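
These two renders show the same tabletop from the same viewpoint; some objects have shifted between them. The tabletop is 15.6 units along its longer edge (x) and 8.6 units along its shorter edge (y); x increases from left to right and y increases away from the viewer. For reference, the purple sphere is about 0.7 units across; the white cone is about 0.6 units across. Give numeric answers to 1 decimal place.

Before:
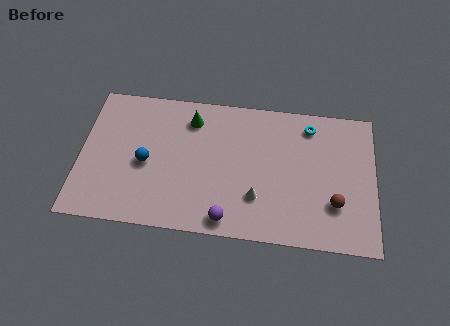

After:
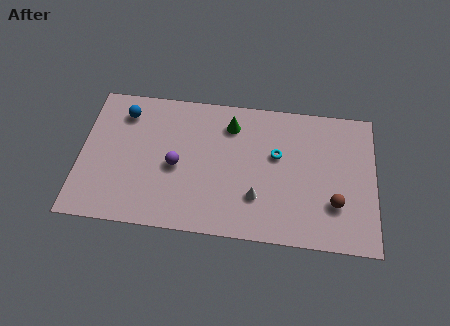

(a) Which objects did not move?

the brown sphere and the white cone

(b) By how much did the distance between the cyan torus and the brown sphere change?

-0.8

They were about 4.8 units apart before and 4.0 after — 0.8 units closer together.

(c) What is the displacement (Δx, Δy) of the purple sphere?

(-2.8, 2.9)

From the two frames, the purple sphere sits at roughly (7.9, 1.0) before and (5.1, 3.9) after.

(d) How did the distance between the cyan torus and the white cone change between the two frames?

-2.5

The distance was about 5.4 in the first image and 2.9 in the second, so they moved 2.5 units closer together.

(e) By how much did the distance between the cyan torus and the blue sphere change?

-0.8

Before: roughly 9.2 units apart; after: 8.4. That's 0.8 units closer together.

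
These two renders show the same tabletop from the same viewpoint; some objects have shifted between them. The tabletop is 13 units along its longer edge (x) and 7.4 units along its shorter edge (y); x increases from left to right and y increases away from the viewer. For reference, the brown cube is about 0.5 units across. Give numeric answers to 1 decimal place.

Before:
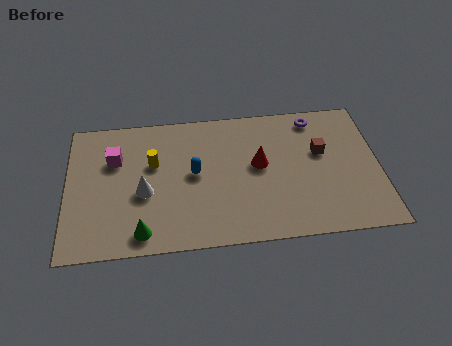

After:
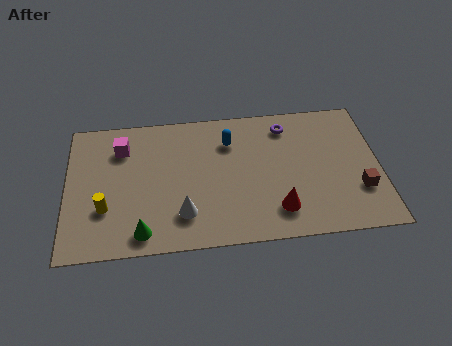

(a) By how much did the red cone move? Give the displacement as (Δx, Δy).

(0.7, -2.5)

The red cone started near (8.0, 4.1) and ended near (8.7, 1.6).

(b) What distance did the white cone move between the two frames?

2.1

From (3.2, 3.1) to (4.8, 1.8), the white cone covered √(1.6² + 1.3²) ≈ 2.1 units.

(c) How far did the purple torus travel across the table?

1.2

From (10.4, 6.4) to (9.2, 6.1), the purple torus covered √(1.2² + 0.3²) ≈ 1.2 units.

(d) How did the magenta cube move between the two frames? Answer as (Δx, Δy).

(0.3, 0.6)

The magenta cube was at about (2.0, 5.0) and moved to about (2.3, 5.6).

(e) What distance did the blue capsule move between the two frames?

2.2

The blue capsule was near (5.3, 3.9) before and (6.8, 5.5) after, so it travelled √(1.5² + 1.6²) ≈ 2.2 units.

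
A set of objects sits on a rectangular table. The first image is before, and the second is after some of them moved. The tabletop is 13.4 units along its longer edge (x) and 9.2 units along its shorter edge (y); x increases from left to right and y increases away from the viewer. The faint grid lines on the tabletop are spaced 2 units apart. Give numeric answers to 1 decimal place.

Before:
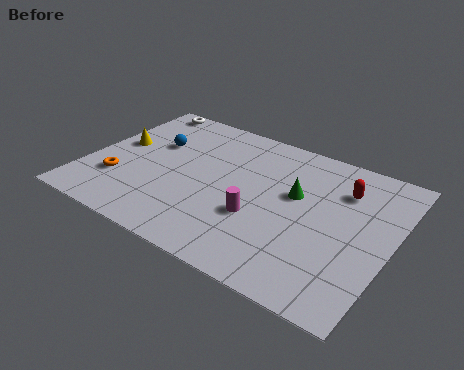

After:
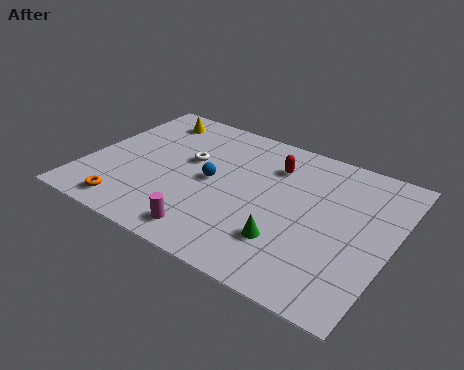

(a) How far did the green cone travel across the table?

3.0

From (9.1, 5.5) to (9.2, 2.5), the green cone covered √(0.1² + 3.0²) ≈ 3.0 units.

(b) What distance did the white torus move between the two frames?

4.1

The white torus was near (1.4, 8.4) before and (4.3, 5.5) after, so it travelled √(2.9² + 2.9²) ≈ 4.1 units.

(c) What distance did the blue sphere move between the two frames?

3.2

The blue sphere was near (2.6, 5.9) before and (5.5, 4.6) after, so it travelled √(2.9² + 1.3²) ≈ 3.2 units.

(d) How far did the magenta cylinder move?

2.7

The magenta cylinder was near (7.8, 3.3) before and (6.0, 1.3) after, so it travelled √(1.8² + 2.0²) ≈ 2.7 units.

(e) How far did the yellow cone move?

2.8

The yellow cone was near (1.1, 5.1) before and (2.1, 7.7) after, so it travelled √(1.0² + 2.6²) ≈ 2.8 units.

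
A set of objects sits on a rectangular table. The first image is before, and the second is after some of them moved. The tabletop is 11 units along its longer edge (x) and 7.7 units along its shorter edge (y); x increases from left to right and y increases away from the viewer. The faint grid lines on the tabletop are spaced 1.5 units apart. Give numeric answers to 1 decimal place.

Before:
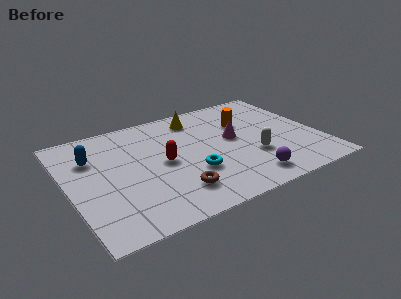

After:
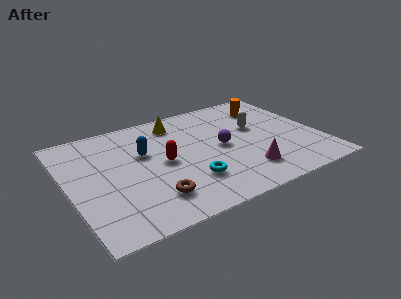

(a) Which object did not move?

the red capsule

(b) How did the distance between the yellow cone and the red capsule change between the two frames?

-0.4

The distance was about 3.2 in the first image and 2.8 in the second, so they moved 0.4 units closer together.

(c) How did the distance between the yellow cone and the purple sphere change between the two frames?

-2.3

Before: roughly 5.4 units apart; after: 3.1. That's 2.3 units closer together.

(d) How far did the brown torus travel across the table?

1.0

From (4.3, 1.7) to (3.3, 1.7), the brown torus covered √(1.0² + 0.0²) ≈ 1.0 units.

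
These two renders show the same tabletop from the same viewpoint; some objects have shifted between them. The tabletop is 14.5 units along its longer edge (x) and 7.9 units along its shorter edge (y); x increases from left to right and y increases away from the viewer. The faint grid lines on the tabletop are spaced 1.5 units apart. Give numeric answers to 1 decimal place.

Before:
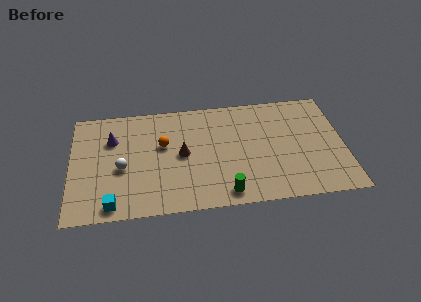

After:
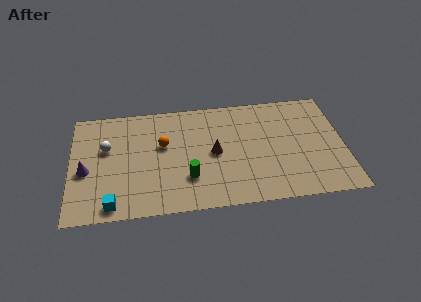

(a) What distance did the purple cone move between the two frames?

2.5

The purple cone moved from about (2.2, 5.5) to (0.8, 3.4), a distance of √(1.4² + 2.1²) ≈ 2.5.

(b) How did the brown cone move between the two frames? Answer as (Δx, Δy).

(1.7, -0.1)

From the two frames, the brown cone sits at roughly (5.9, 4.0) before and (7.6, 3.9) after.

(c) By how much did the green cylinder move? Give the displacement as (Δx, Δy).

(-1.9, 1.3)

From the two frames, the green cylinder sits at roughly (8.1, 1.0) before and (6.2, 2.3) after.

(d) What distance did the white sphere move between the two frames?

1.7

The white sphere was near (2.7, 3.4) before and (1.9, 4.9) after, so it travelled √(0.8² + 1.5²) ≈ 1.7 units.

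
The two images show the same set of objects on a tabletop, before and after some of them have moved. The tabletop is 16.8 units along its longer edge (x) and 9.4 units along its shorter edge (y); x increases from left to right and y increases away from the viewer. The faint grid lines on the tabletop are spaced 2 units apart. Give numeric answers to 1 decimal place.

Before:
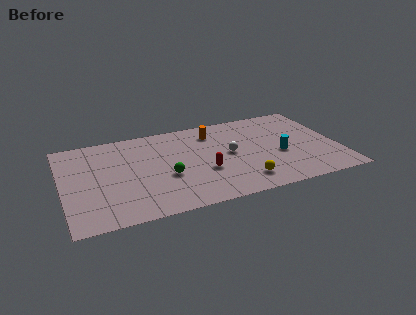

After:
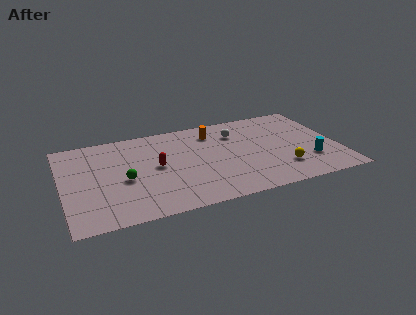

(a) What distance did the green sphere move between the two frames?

2.5

The green sphere moved from about (6.2, 3.7) to (3.7, 4.1), a distance of √(2.5² + 0.4²) ≈ 2.5.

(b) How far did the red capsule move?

3.1

The red capsule was near (8.5, 3.5) before and (5.7, 4.9) after, so it travelled √(2.8² + 1.4²) ≈ 3.1 units.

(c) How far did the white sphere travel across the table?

2.2

The white sphere moved from about (10.2, 4.9) to (10.8, 7.0), a distance of √(0.6² + 2.1²) ≈ 2.2.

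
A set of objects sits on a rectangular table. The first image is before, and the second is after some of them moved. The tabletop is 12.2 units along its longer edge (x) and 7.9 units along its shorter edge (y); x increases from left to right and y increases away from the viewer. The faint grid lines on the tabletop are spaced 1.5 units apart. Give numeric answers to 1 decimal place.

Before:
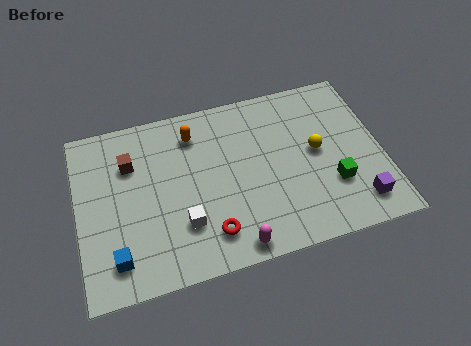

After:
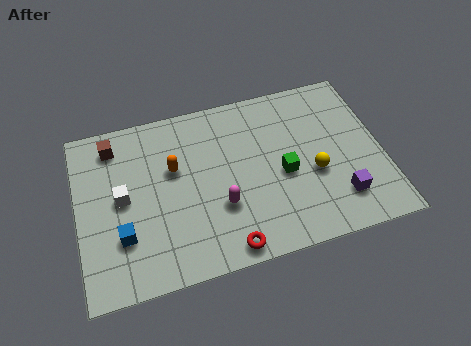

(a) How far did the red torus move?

1.0

The red torus was near (5.1, 1.6) before and (5.7, 0.8) after, so it travelled √(0.6² + 0.8²) ≈ 1.0 units.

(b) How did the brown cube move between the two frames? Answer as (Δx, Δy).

(-0.6, 1.0)

From the two frames, the brown cube sits at roughly (2.2, 5.6) before and (1.6, 6.6) after.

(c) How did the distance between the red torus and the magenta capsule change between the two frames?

+0.7

The distance was about 1.2 in the first image and 1.9 in the second, so they moved 0.7 units further apart.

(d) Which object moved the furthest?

the white cube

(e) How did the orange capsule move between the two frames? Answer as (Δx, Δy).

(-0.9, -1.4)

The orange capsule was at about (4.8, 6.3) and moved to about (3.9, 4.9).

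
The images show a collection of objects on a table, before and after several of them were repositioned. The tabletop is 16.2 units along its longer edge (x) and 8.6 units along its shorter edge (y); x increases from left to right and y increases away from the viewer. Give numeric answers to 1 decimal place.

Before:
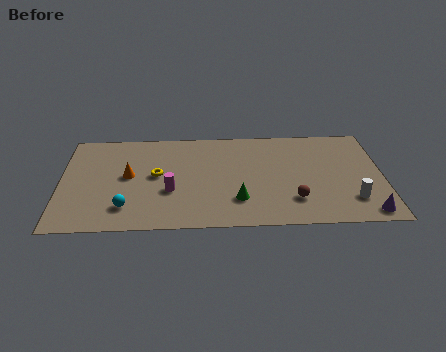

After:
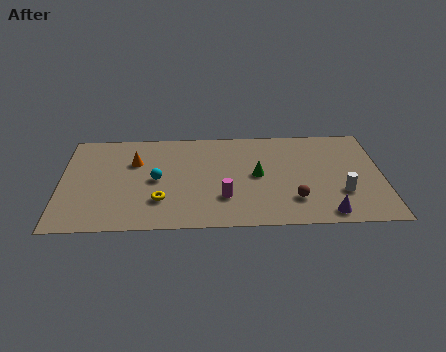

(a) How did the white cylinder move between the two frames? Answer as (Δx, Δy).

(-0.5, 0.6)

The white cylinder started near (14.6, 2.1) and ended near (14.1, 2.7).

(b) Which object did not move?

the brown sphere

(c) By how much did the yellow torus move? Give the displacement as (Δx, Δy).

(0.2, -2.2)

From the two frames, the yellow torus sits at roughly (4.8, 4.6) before and (5.0, 2.4) after.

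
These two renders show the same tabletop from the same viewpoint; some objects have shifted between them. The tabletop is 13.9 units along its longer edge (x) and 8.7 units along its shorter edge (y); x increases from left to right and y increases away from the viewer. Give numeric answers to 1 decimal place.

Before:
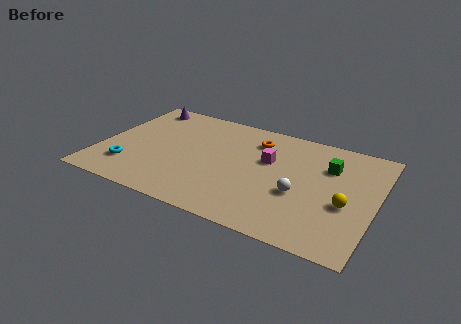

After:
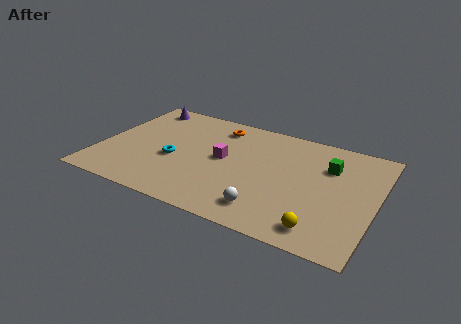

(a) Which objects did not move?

the green cube and the purple cone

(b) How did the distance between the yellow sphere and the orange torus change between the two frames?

+2.4

They were about 5.9 units apart before and 8.3 after — 2.4 units further apart.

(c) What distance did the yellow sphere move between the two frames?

2.4

The yellow sphere was near (12.5, 3.5) before and (11.5, 1.3) after, so it travelled √(1.0² + 2.2²) ≈ 2.4 units.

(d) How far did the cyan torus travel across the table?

2.6

From (1.7, 2.1) to (3.8, 3.6), the cyan torus covered √(2.1² + 1.5²) ≈ 2.6 units.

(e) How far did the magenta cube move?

2.3

From (8.4, 5.4) to (6.2, 4.6), the magenta cube covered √(2.2² + 0.8²) ≈ 2.3 units.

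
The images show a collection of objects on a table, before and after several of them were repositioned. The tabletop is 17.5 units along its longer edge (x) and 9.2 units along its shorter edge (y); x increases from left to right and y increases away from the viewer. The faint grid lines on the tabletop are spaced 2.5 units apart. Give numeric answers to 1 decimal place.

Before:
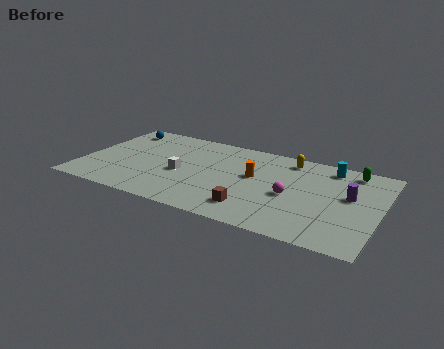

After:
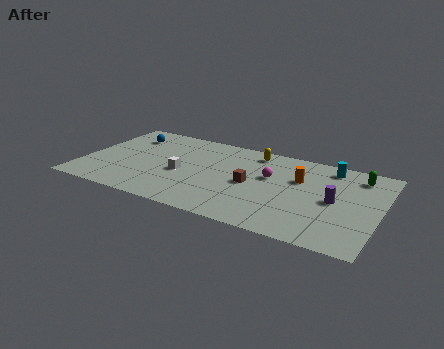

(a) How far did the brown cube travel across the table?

2.5

The brown cube was near (10.4, 1.9) before and (10.0, 4.4) after, so it travelled √(0.4² + 2.5²) ≈ 2.5 units.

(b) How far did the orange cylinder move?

2.7

The orange cylinder was near (10.1, 5.3) before and (12.7, 6.0) after, so it travelled √(2.6² + 0.7²) ≈ 2.7 units.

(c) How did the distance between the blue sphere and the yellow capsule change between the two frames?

-2.7

Before: roughly 10.3 units apart; after: 7.6. That's 2.7 units closer together.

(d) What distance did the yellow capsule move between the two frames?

2.1

The yellow capsule was near (11.9, 7.9) before and (9.8, 7.9) after, so it travelled √(2.1² + 0.0²) ≈ 2.1 units.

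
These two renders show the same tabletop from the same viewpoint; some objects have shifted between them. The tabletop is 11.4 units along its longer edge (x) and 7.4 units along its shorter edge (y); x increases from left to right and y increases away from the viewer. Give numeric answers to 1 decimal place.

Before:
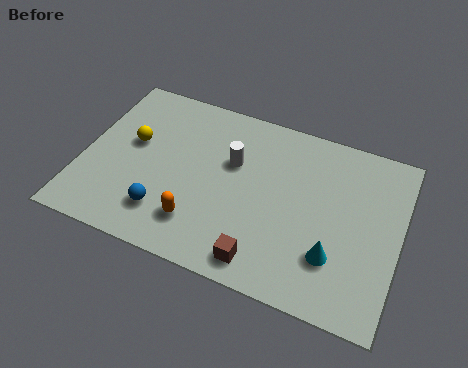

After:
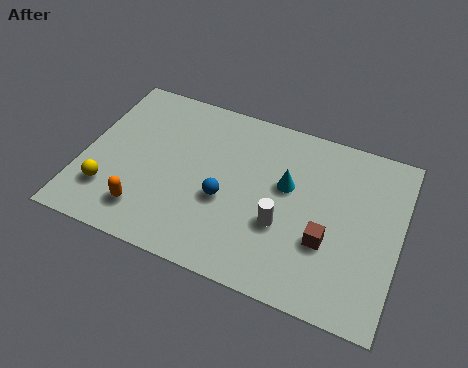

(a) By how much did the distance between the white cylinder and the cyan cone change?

-3.0

Before: roughly 4.7 units apart; after: 1.7. That's 3.0 units closer together.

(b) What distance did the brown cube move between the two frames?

2.6

The brown cube was near (6.8, 1.0) before and (8.9, 2.6) after, so it travelled √(2.1² + 1.6²) ≈ 2.6 units.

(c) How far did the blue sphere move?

2.4

The blue sphere moved from about (3.2, 1.7) to (5.2, 3.0), a distance of √(2.0² + 1.3²) ≈ 2.4.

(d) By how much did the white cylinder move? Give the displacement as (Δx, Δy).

(2.0, -2.0)

The white cylinder was at about (5.3, 4.7) and moved to about (7.3, 2.7).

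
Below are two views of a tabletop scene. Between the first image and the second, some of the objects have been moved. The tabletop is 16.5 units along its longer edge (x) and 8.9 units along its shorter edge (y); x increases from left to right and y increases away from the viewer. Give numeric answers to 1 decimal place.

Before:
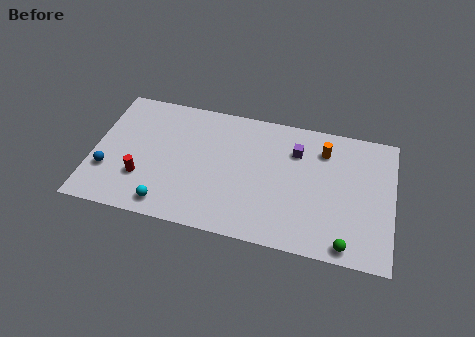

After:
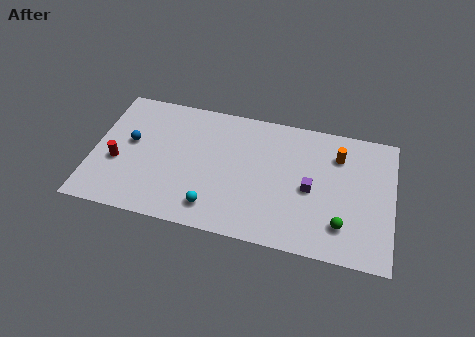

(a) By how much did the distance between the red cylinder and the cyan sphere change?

+3.6

The distance was about 2.1 in the first image and 5.7 in the second, so they moved 3.6 units further apart.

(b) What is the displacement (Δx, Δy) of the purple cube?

(0.9, -2.4)

The purple cube was at about (11.1, 6.5) and moved to about (12.0, 4.1).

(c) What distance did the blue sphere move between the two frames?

2.5

The blue sphere was near (0.9, 2.8) before and (2.0, 5.0) after, so it travelled √(1.1² + 2.2²) ≈ 2.5 units.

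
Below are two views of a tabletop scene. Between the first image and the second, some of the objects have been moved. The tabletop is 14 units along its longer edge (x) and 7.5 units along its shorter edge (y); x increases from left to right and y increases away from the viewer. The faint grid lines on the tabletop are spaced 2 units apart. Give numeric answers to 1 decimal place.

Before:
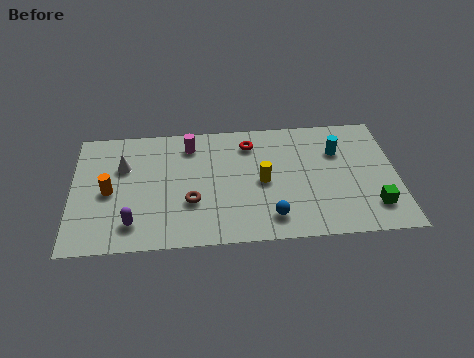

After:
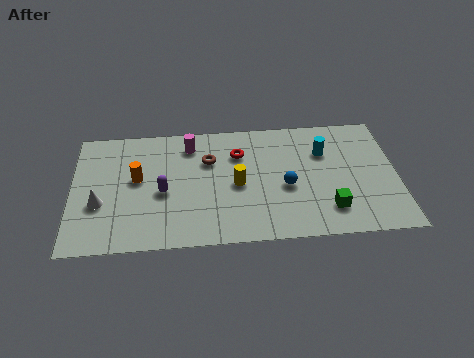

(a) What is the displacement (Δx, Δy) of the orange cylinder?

(1.2, 0.7)

The orange cylinder was at about (1.6, 3.5) and moved to about (2.8, 4.2).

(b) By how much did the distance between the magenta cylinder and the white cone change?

+2.0

Before: roughly 3.1 units apart; after: 5.1. That's 2.0 units further apart.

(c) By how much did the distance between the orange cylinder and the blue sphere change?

-0.7

They were about 7.2 units apart before and 6.5 after — 0.7 units closer together.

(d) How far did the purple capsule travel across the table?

2.2

From (2.6, 1.5) to (3.9, 3.3), the purple capsule covered √(1.3² + 1.8²) ≈ 2.2 units.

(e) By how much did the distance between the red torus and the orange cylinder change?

-2.0

They were about 6.6 units apart before and 4.6 after — 2.0 units closer together.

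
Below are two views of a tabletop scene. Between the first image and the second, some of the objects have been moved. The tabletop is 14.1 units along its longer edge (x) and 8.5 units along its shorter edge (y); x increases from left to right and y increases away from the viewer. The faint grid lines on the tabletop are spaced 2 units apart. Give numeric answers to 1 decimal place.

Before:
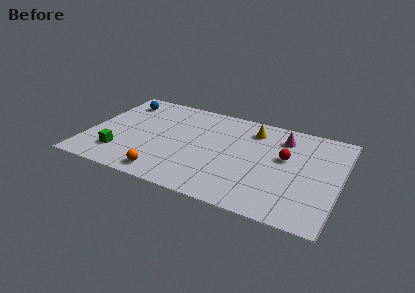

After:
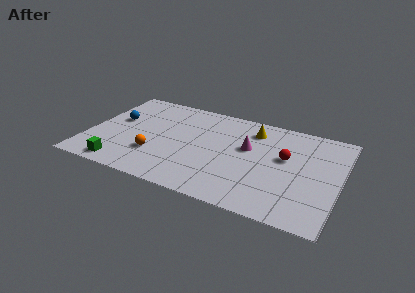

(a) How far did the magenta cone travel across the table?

2.4

The magenta cone was near (10.7, 6.7) before and (8.9, 5.1) after, so it travelled √(1.8² + 1.6²) ≈ 2.4 units.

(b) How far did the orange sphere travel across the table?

1.7

From (4.7, 1.1) to (3.9, 2.6), the orange sphere covered √(0.8² + 1.5²) ≈ 1.7 units.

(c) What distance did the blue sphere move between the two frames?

1.9

The blue sphere moved from about (1.4, 6.9) to (1.4, 5.0), a distance of √(0.0² + 1.9²) ≈ 1.9.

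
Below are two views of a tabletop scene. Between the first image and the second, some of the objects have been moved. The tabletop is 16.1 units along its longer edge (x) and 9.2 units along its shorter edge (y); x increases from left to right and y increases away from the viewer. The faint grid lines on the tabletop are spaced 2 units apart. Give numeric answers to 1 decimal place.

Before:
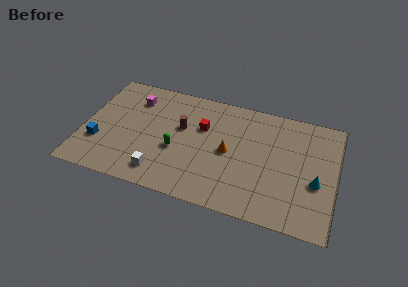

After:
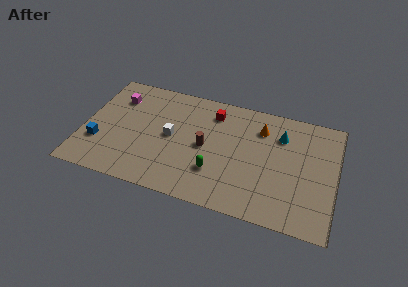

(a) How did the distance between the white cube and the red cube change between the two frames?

-1.3

Before: roughly 5.0 units apart; after: 3.7. That's 1.3 units closer together.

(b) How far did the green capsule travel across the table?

2.8

The green capsule was near (6.0, 3.7) before and (8.6, 2.7) after, so it travelled √(2.6² + 1.0²) ≈ 2.8 units.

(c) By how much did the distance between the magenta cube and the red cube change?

+1.6

The distance was about 4.6 in the first image and 6.2 in the second, so they moved 1.6 units further apart.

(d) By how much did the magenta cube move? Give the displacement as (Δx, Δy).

(-1.1, -0.2)

The magenta cube was at about (3.0, 7.1) and moved to about (1.9, 6.9).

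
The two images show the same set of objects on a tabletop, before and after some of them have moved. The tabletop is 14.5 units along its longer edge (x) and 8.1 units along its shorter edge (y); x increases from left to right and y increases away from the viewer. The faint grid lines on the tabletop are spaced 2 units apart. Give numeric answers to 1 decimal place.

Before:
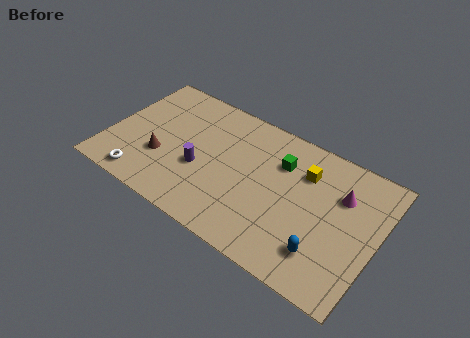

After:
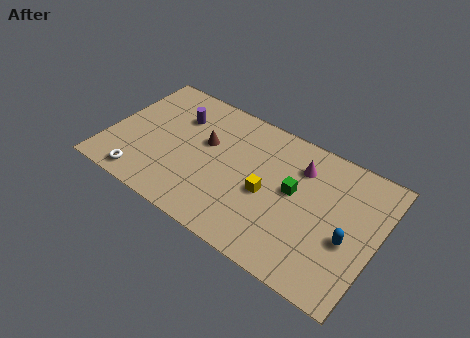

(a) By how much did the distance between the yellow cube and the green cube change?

+0.3

They were about 1.3 units apart before and 1.6 after — 0.3 units further apart.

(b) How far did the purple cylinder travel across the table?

3.1

The purple cylinder was near (5.1, 3.2) before and (3.4, 5.8) after, so it travelled √(1.7² + 2.6²) ≈ 3.1 units.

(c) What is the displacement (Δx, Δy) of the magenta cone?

(-2.3, 0.5)

The magenta cone was at about (12.4, 5.6) and moved to about (10.1, 6.1).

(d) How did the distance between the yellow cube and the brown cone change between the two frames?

-4.2

They were about 8.0 units apart before and 3.8 after — 4.2 units closer together.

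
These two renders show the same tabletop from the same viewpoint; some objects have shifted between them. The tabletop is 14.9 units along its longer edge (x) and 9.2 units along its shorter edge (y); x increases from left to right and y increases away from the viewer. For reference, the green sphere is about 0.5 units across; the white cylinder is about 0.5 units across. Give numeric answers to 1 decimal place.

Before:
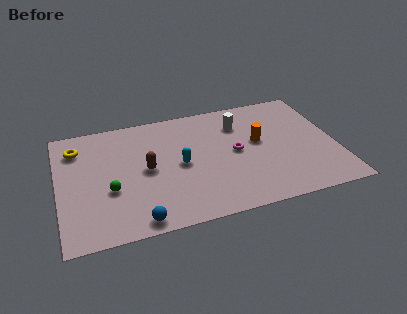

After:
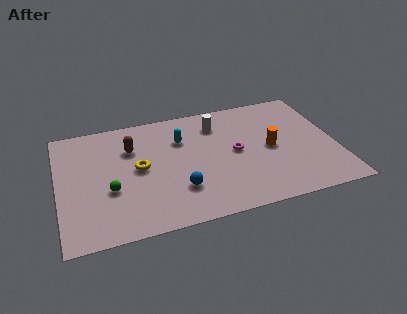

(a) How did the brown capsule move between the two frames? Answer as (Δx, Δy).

(-0.7, 1.9)

The brown capsule started near (4.7, 4.6) and ended near (4.0, 6.5).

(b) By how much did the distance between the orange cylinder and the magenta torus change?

+0.5

Before: roughly 1.4 units apart; after: 1.9. That's 0.5 units further apart.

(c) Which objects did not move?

the magenta torus and the green sphere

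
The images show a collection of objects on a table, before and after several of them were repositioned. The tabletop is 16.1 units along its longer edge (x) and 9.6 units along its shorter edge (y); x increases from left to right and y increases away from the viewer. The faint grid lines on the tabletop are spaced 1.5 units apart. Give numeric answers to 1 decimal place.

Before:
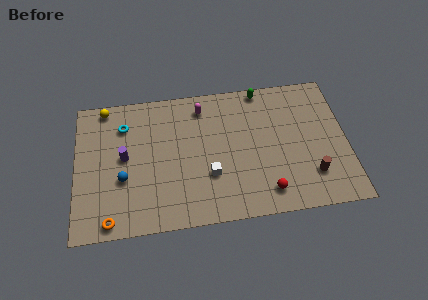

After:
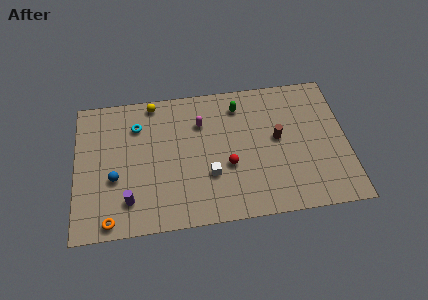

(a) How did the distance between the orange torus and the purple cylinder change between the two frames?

-2.7

They were about 4.3 units apart before and 1.6 after — 2.7 units closer together.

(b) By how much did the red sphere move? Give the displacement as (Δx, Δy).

(-2.2, 2.1)

From the two frames, the red sphere sits at roughly (11.2, 1.6) before and (9.0, 3.7) after.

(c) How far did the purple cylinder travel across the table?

3.0

The purple cylinder moved from about (2.9, 5.1) to (3.1, 2.1), a distance of √(0.2² + 3.0²) ≈ 3.0.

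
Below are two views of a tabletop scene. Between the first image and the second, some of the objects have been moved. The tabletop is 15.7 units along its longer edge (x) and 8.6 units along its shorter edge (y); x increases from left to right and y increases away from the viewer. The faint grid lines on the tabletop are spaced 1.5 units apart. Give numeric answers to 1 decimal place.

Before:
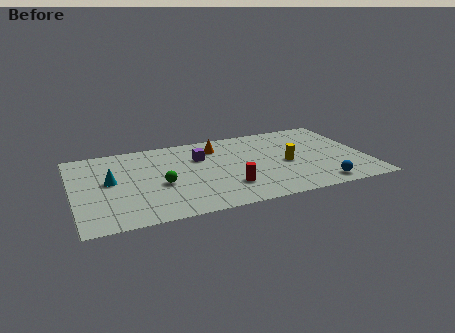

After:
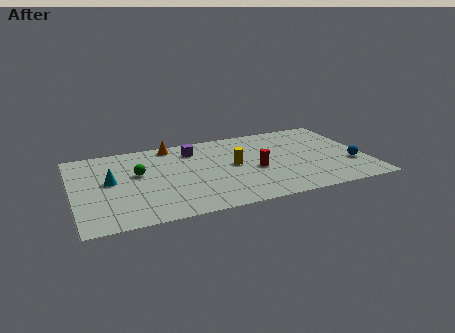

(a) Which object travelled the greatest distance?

the yellow cylinder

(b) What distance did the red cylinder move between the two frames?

2.1

The red cylinder moved from about (8.1, 2.3) to (9.7, 3.7), a distance of √(1.6² + 1.4²) ≈ 2.1.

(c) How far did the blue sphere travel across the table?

2.5

The blue sphere moved from about (12.9, 1.1) to (14.8, 2.8), a distance of √(1.9² + 1.7²) ≈ 2.5.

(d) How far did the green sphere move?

1.9

From (4.6, 3.6) to (3.5, 5.1), the green sphere covered √(1.1² + 1.5²) ≈ 1.9 units.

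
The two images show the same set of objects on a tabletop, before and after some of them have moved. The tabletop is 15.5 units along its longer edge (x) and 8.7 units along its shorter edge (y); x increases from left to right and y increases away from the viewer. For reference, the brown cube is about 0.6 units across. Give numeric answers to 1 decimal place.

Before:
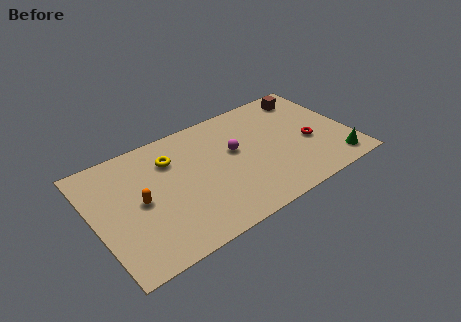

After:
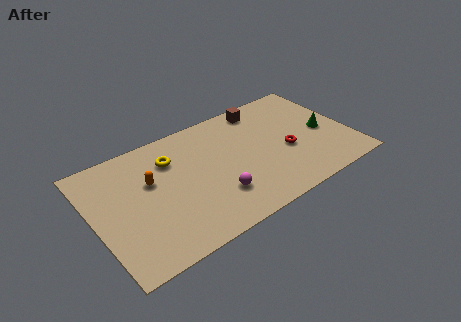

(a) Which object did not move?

the yellow torus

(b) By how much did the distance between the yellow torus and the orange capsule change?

-1.3

The distance was about 3.0 in the first image and 1.7 in the second, so they moved 1.3 units closer together.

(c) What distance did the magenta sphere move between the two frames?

3.1

The magenta sphere moved from about (8.6, 5.1) to (7.0, 2.4), a distance of √(1.6² + 2.7²) ≈ 3.1.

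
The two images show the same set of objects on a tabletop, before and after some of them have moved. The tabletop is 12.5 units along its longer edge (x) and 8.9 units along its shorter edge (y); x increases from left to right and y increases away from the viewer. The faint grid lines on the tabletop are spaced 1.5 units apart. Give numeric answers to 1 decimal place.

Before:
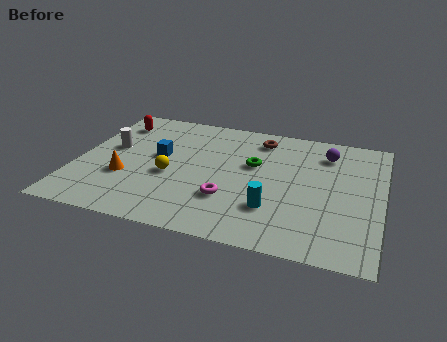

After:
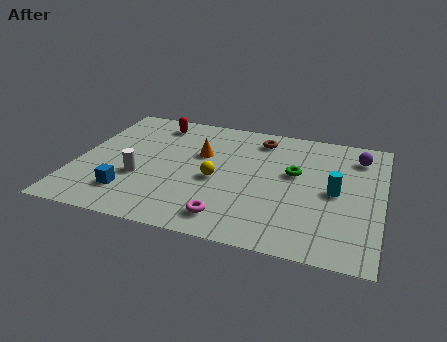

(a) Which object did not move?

the brown torus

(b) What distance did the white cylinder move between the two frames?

2.4

The white cylinder was near (1.3, 5.1) before and (2.7, 3.2) after, so it travelled √(1.4² + 1.9²) ≈ 2.4 units.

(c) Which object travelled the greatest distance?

the orange cone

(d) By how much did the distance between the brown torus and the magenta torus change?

+1.3

The distance was about 4.8 in the first image and 6.1 in the second, so they moved 1.3 units further apart.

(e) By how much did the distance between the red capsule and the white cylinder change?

+2.3

Before: roughly 2.0 units apart; after: 4.3. That's 2.3 units further apart.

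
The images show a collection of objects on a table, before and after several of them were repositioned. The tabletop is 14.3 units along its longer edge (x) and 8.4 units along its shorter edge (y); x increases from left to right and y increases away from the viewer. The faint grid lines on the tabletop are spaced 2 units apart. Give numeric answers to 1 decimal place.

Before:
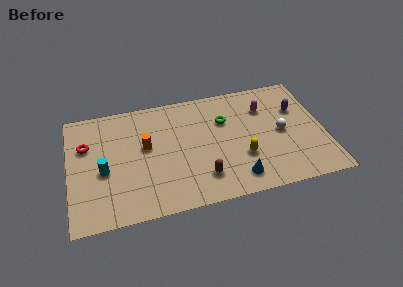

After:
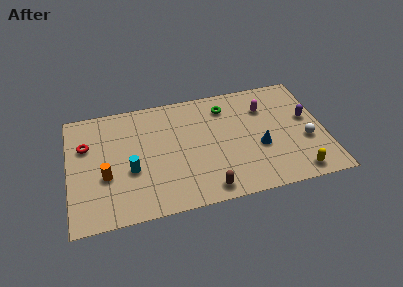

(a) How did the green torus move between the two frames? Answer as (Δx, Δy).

(0.1, 1.0)

The green torus was at about (8.8, 5.7) and moved to about (8.9, 6.7).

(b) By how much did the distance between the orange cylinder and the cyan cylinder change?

-1.3

The distance was about 2.7 in the first image and 1.4 in the second, so they moved 1.3 units closer together.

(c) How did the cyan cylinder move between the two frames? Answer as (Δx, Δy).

(1.5, -0.3)

From the two frames, the cyan cylinder sits at roughly (1.9, 3.6) before and (3.4, 3.3) after.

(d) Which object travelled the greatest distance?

the yellow capsule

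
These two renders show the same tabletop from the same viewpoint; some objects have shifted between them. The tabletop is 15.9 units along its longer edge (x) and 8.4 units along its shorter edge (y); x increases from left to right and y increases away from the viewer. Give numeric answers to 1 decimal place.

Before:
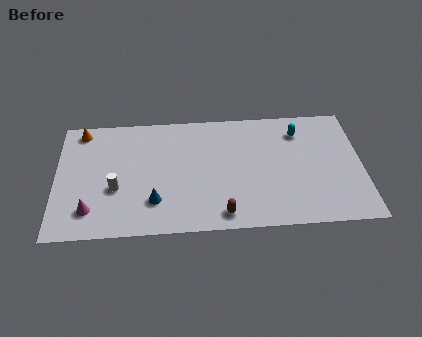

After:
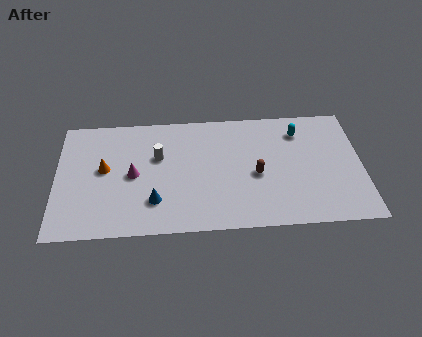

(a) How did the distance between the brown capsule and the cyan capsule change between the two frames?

-3.2

The distance was about 6.9 in the first image and 3.7 in the second, so they moved 3.2 units closer together.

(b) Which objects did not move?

the blue cone and the cyan capsule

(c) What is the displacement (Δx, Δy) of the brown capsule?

(1.8, 2.6)

The brown capsule was at about (8.6, 1.1) and moved to about (10.4, 3.7).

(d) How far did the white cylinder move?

3.0

The white cylinder moved from about (3.1, 3.2) to (5.3, 5.3), a distance of √(2.2² + 2.1²) ≈ 3.0.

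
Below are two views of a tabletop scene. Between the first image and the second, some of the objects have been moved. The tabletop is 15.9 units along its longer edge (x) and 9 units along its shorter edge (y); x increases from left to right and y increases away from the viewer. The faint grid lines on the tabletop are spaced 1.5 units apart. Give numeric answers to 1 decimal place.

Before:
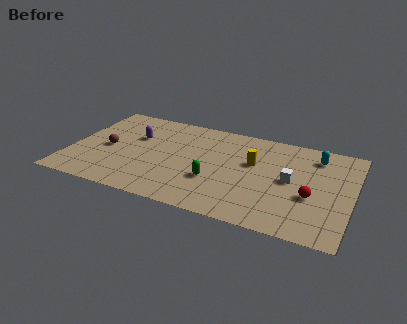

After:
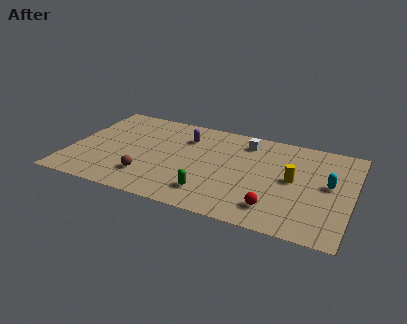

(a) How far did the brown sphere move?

3.2

The brown sphere was near (2.1, 4.2) before and (4.6, 2.2) after, so it travelled √(2.5² + 2.0²) ≈ 3.2 units.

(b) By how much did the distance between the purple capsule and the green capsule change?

-0.3

Before: roughly 5.5 units apart; after: 5.2. That's 0.3 units closer together.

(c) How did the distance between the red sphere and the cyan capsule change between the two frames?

+0.4

Before: roughly 3.8 units apart; after: 4.2. That's 0.4 units further apart.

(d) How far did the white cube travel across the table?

4.0

The white cube moved from about (12.5, 4.6) to (9.7, 7.4), a distance of √(2.8² + 2.8²) ≈ 4.0.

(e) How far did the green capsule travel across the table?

1.2

The green capsule moved from about (8.3, 3.1) to (8.2, 1.9), a distance of √(0.1² + 1.2²) ≈ 1.2.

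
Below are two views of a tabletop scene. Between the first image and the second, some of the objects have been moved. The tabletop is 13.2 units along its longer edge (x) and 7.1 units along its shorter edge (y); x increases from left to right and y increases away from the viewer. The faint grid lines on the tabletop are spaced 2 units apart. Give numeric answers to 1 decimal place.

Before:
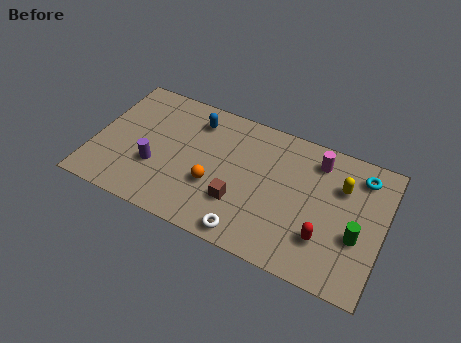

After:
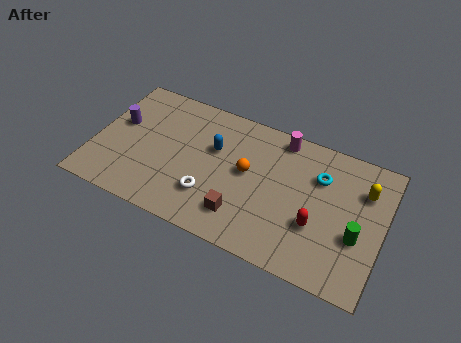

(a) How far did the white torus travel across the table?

2.2

From (7.4, 0.8) to (5.5, 2.0), the white torus covered √(1.9² + 1.2²) ≈ 2.2 units.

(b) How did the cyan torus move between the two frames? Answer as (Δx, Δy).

(-1.8, -0.8)

The cyan torus started near (12.0, 5.8) and ended near (10.2, 5.0).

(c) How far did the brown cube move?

0.6

The brown cube moved from about (6.8, 2.2) to (7.0, 1.6), a distance of √(0.2² + 0.6²) ≈ 0.6.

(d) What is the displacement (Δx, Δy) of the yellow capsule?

(1.0, 0.2)

The yellow capsule was at about (11.2, 4.9) and moved to about (12.2, 5.1).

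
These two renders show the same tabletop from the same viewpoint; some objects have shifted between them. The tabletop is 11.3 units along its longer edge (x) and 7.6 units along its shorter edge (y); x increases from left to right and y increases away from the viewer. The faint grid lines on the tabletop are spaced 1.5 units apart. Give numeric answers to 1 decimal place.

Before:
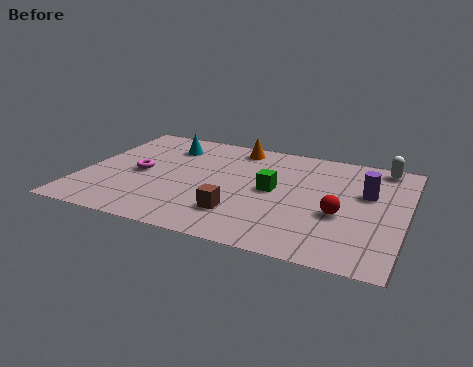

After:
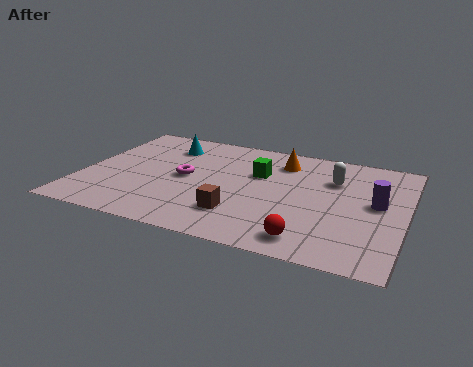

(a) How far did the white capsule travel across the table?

2.2

From (10.3, 6.8) to (8.7, 5.3), the white capsule covered √(1.6² + 1.5²) ≈ 2.2 units.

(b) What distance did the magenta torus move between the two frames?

1.6

The magenta torus was near (2.0, 3.6) before and (3.6, 3.8) after, so it travelled √(1.6² + 0.2²) ≈ 1.6 units.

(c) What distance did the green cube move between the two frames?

1.2

The green cube was near (6.7, 3.9) before and (6.1, 4.9) after, so it travelled √(0.6² + 1.0²) ≈ 1.2 units.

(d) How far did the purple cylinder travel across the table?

0.7

The purple cylinder moved from about (9.9, 4.7) to (10.3, 4.1), a distance of √(0.4² + 0.6²) ≈ 0.7.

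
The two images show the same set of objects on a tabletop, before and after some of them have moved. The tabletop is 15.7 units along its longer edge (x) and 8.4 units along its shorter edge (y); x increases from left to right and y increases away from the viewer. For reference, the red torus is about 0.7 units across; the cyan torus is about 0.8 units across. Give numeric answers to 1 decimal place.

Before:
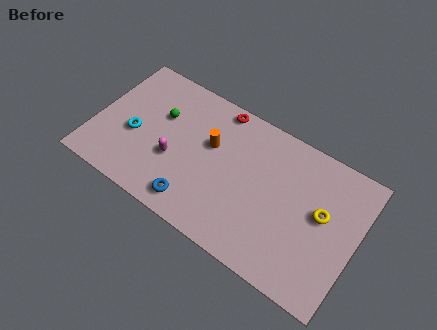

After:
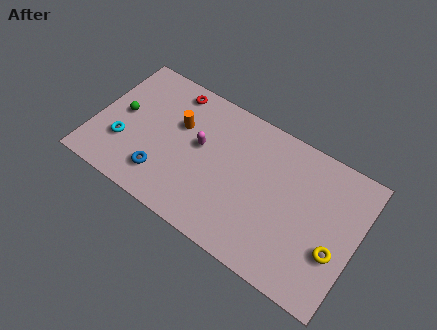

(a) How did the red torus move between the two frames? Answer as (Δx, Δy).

(-2.8, -0.3)

From the two frames, the red torus sits at roughly (6.9, 7.6) before and (4.1, 7.3) after.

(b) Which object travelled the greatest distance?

the red torus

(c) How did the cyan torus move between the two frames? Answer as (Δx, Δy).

(-0.5, -0.8)

The cyan torus started near (2.4, 3.5) and ended near (1.9, 2.7).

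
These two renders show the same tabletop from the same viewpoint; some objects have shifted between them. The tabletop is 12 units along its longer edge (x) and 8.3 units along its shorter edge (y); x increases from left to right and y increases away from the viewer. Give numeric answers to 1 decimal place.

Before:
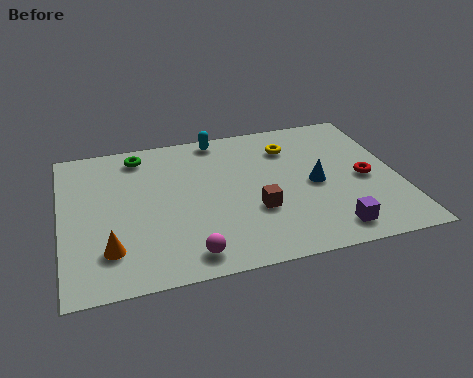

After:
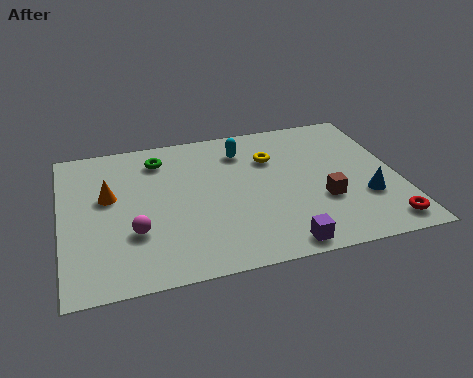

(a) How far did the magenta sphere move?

2.4

From (4.3, 1.1) to (2.5, 2.7), the magenta sphere covered √(1.8² + 1.6²) ≈ 2.4 units.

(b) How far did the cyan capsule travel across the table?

1.3

The cyan capsule moved from about (5.8, 7.5) to (6.6, 6.5), a distance of √(0.8² + 1.0²) ≈ 1.3.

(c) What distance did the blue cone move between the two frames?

2.1

The blue cone moved from about (9.0, 3.9) to (10.7, 2.7), a distance of √(1.7² + 1.2²) ≈ 2.1.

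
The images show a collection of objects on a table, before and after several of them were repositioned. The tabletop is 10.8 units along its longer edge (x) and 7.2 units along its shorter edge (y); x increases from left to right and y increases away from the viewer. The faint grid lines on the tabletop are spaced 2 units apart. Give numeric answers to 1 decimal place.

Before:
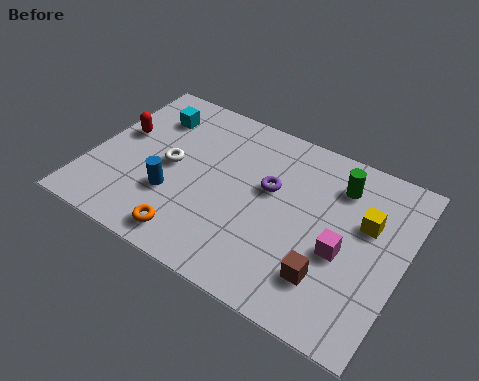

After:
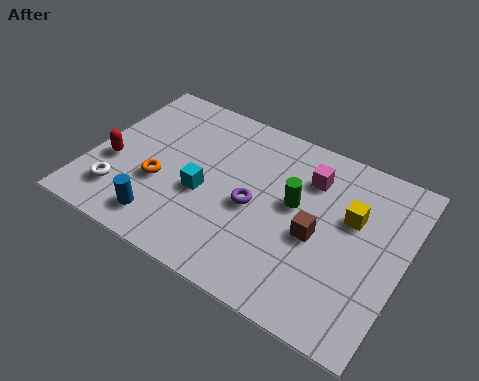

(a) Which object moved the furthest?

the cyan cube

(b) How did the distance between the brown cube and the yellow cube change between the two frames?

-1.2

They were about 2.8 units apart before and 1.6 after — 1.2 units closer together.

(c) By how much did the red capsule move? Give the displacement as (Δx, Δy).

(0.0, -1.4)

The red capsule was at about (0.8, 4.2) and moved to about (0.8, 2.8).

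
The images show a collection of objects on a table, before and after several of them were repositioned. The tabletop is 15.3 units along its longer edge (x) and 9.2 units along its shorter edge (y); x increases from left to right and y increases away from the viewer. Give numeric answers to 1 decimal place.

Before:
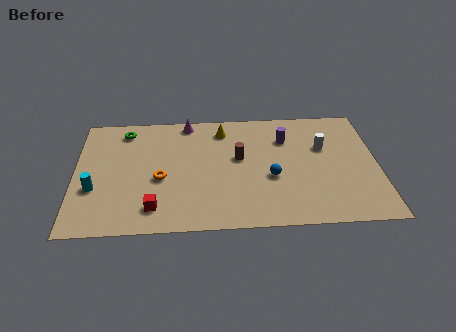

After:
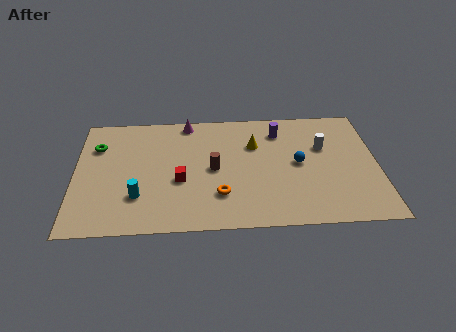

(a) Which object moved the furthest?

the orange torus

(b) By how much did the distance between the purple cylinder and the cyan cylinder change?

-1.7

They were about 10.3 units apart before and 8.6 after — 1.7 units closer together.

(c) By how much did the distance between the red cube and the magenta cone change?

-2.2

The distance was about 6.8 in the first image and 4.6 in the second, so they moved 2.2 units closer together.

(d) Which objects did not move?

the magenta cone and the white cylinder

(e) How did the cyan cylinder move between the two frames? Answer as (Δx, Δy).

(2.2, -0.7)

The cyan cylinder was at about (1.0, 3.3) and moved to about (3.2, 2.6).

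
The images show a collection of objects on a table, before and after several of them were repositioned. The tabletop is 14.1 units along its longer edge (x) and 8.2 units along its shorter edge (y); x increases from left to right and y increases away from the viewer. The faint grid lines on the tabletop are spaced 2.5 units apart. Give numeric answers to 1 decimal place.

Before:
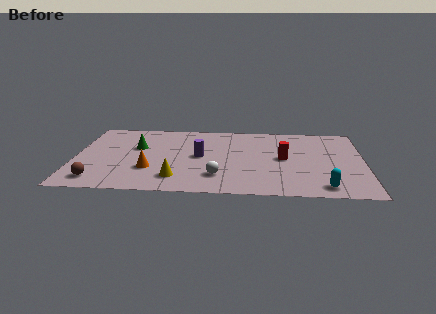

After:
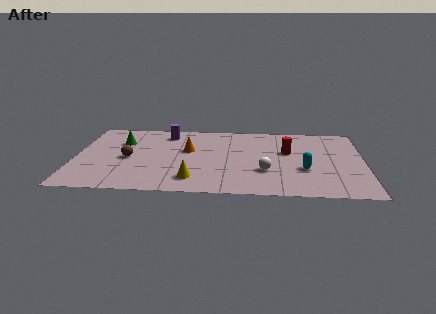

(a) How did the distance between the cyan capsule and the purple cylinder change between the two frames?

+1.0

The distance was about 6.8 in the first image and 7.8 in the second, so they moved 1.0 units further apart.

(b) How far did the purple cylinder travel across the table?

3.1

The purple cylinder moved from about (6.1, 4.2) to (4.4, 6.8), a distance of √(1.7² + 2.6²) ≈ 3.1.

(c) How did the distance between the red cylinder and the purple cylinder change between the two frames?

+2.2

The distance was about 4.1 in the first image and 6.3 in the second, so they moved 2.2 units further apart.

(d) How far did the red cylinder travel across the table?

0.8

From (10.2, 4.2) to (10.4, 5.0), the red cylinder covered √(0.2² + 0.8²) ≈ 0.8 units.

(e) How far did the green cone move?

1.0

From (3.0, 5.1) to (2.2, 5.7), the green cone covered √(0.8² + 0.6²) ≈ 1.0 units.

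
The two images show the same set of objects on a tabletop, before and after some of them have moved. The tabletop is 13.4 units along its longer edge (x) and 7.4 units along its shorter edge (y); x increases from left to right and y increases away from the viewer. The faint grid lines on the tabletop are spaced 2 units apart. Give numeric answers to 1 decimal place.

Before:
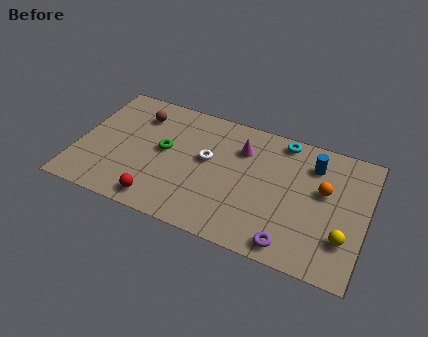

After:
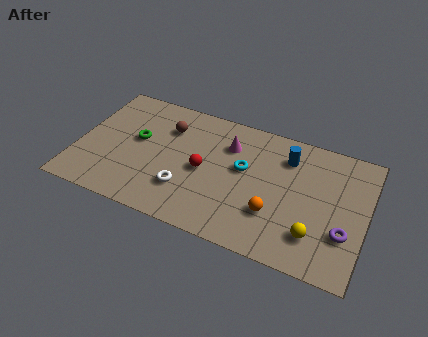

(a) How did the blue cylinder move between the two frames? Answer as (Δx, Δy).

(-1.2, 0.0)

From the two frames, the blue cylinder sits at roughly (10.8, 5.7) before and (9.6, 5.7) after.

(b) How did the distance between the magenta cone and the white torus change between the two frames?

+1.8

They were about 1.9 units apart before and 3.7 after — 1.8 units further apart.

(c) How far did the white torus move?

2.2

From (6.0, 4.2) to (5.2, 2.1), the white torus covered √(0.8² + 2.1²) ≈ 2.2 units.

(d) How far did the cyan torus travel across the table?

2.8

From (9.3, 6.6) to (7.7, 4.3), the cyan torus covered √(1.6² + 2.3²) ≈ 2.8 units.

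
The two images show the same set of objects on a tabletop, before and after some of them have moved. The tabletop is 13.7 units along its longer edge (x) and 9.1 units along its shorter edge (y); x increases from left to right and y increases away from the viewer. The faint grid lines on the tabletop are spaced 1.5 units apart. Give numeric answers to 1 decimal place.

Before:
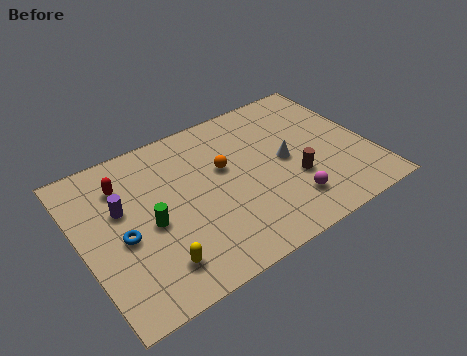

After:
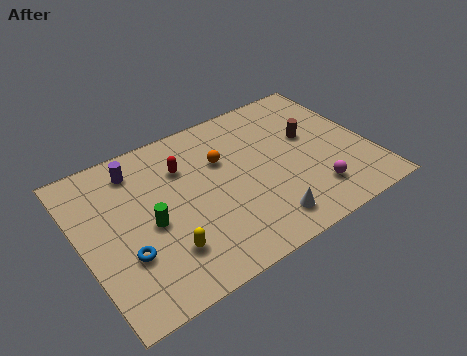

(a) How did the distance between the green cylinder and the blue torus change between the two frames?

+0.4

The distance was about 1.3 in the first image and 1.7 in the second, so they moved 0.4 units further apart.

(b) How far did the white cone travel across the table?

3.4

The white cone was near (9.7, 4.5) before and (8.1, 1.5) after, so it travelled √(1.6² + 3.0²) ≈ 3.4 units.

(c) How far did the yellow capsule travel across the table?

0.7

From (3.0, 1.8) to (3.5, 2.3), the yellow capsule covered √(0.5² + 0.5²) ≈ 0.7 units.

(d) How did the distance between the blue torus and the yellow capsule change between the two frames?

-0.7

The distance was about 2.5 in the first image and 1.8 in the second, so they moved 0.7 units closer together.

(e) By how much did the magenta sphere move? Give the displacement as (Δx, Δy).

(1.2, 0.0)

The magenta sphere started near (9.4, 2.0) and ended near (10.6, 2.0).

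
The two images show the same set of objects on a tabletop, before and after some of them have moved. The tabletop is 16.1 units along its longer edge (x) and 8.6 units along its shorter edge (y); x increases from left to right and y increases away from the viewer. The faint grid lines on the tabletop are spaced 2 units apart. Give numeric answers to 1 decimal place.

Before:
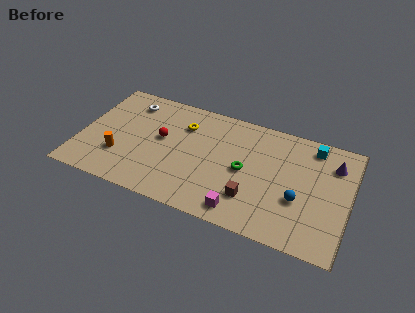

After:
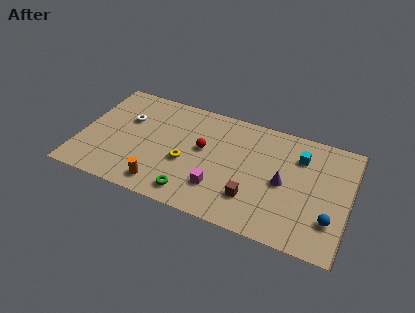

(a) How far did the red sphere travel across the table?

2.5

The red sphere was near (4.8, 4.8) before and (7.3, 4.9) after, so it travelled √(2.5² + 0.1²) ≈ 2.5 units.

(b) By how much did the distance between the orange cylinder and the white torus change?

+0.6

Before: roughly 4.4 units apart; after: 5.0. That's 0.6 units further apart.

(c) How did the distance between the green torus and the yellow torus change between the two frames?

-2.1

The distance was about 4.4 in the first image and 2.3 in the second, so they moved 2.1 units closer together.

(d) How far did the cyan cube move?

1.2

The cyan cube moved from about (13.7, 7.4) to (13.0, 6.4), a distance of √(0.7² + 1.0²) ≈ 1.2.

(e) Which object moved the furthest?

the green torus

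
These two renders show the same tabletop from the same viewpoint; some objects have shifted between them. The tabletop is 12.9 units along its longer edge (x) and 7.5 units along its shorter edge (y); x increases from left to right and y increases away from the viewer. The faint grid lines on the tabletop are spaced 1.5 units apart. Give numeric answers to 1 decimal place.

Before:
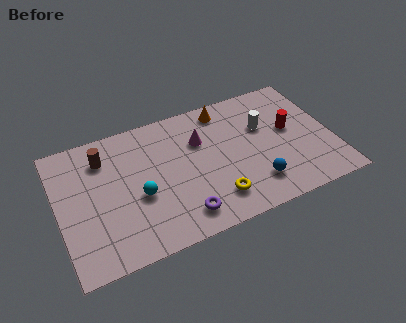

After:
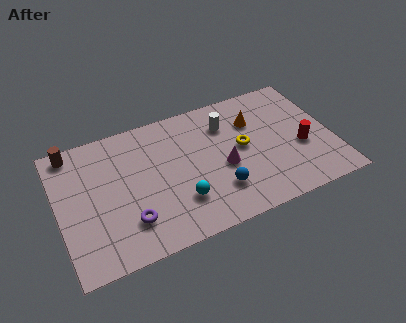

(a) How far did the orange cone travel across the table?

1.8

The orange cone moved from about (8.1, 6.5) to (9.4, 5.3), a distance of √(1.3² + 1.2²) ≈ 1.8.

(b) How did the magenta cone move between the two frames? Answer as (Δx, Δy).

(0.9, -1.9)

From the two frames, the magenta cone sits at roughly (6.8, 5.1) before and (7.7, 3.2) after.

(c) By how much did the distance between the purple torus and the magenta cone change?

+0.8

They were about 4.0 units apart before and 4.8 after — 0.8 units further apart.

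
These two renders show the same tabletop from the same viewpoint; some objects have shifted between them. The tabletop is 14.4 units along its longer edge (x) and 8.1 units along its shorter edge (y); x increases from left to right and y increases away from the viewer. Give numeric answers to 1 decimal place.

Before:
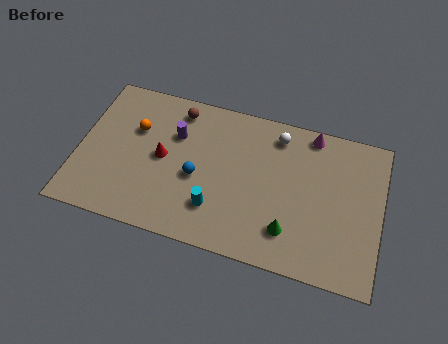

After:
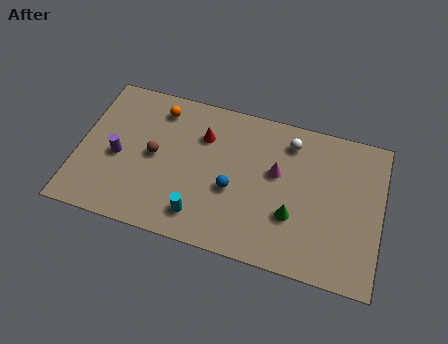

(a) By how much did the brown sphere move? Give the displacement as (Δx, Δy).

(-0.9, -2.8)

From the two frames, the brown sphere sits at roughly (4.5, 6.9) before and (3.6, 4.1) after.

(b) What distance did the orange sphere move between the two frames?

1.7

From (2.6, 5.3) to (3.6, 6.7), the orange sphere covered √(1.0² + 1.4²) ≈ 1.7 units.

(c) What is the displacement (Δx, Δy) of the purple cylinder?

(-2.6, -1.9)

From the two frames, the purple cylinder sits at roughly (4.5, 5.5) before and (1.9, 3.6) after.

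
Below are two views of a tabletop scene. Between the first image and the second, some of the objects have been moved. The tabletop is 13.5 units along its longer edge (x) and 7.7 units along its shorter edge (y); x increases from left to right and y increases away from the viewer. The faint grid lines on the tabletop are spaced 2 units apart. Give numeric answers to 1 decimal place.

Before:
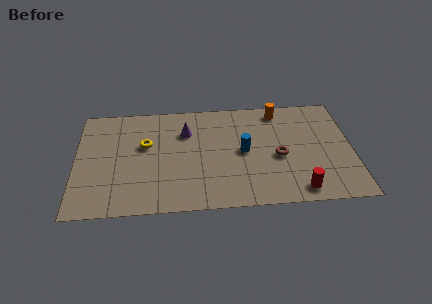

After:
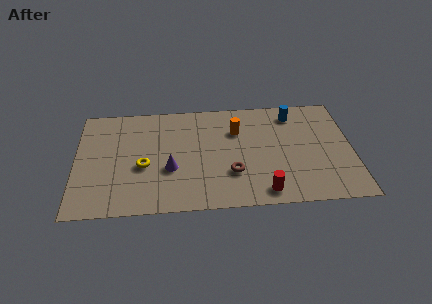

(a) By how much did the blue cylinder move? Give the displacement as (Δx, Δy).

(2.5, 2.5)

The blue cylinder started near (8.2, 3.9) and ended near (10.7, 6.4).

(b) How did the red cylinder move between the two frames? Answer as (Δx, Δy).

(-1.7, 0.0)

The red cylinder was at about (10.8, 1.0) and moved to about (9.1, 1.0).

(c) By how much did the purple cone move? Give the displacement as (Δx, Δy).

(-0.8, -2.6)

The purple cone was at about (5.4, 5.5) and moved to about (4.6, 2.9).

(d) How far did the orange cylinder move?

2.5

The orange cylinder moved from about (10.0, 6.7) to (7.9, 5.4), a distance of √(2.1² + 1.3²) ≈ 2.5.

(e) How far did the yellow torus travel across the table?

1.5

The yellow torus moved from about (3.4, 4.7) to (3.3, 3.2), a distance of √(0.1² + 1.5²) ≈ 1.5.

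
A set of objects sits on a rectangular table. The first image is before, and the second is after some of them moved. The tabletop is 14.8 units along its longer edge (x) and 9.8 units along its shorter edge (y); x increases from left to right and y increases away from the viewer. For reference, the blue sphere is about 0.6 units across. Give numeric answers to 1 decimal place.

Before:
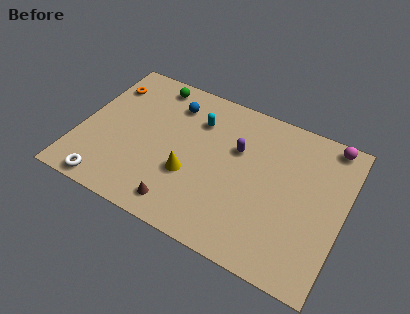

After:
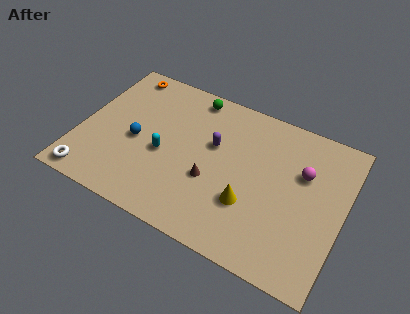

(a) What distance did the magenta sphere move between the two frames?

2.8

From (13.6, 8.9) to (12.4, 6.4), the magenta sphere covered √(1.2² + 2.5²) ≈ 2.8 units.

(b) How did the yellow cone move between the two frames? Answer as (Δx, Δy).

(3.4, -0.3)

The yellow cone was at about (6.4, 3.5) and moved to about (9.8, 3.2).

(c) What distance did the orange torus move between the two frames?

1.4

The orange torus was near (1.0, 7.5) before and (1.7, 8.7) after, so it travelled √(0.7² + 1.2²) ≈ 1.4 units.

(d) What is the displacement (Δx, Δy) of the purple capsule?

(-1.3, -0.3)

From the two frames, the purple capsule sits at roughly (8.7, 6.3) before and (7.4, 6.0) after.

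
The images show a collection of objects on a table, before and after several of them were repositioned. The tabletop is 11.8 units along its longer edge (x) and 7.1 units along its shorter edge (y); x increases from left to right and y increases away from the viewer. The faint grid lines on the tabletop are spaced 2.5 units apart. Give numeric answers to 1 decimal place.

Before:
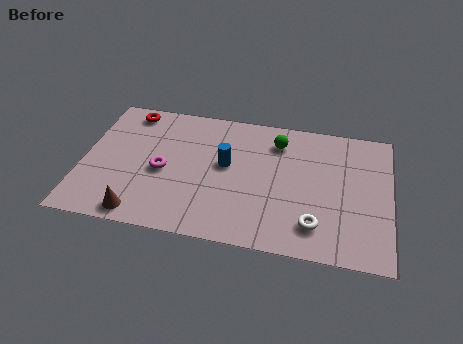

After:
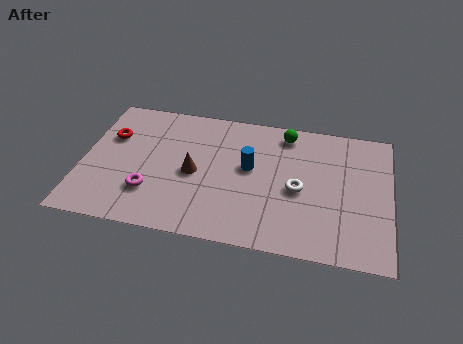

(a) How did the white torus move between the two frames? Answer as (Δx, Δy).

(-0.7, 1.7)

From the two frames, the white torus sits at roughly (9.0, 1.5) before and (8.3, 3.2) after.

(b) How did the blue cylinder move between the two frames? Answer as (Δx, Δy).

(0.9, 0.0)

The blue cylinder was at about (5.5, 4.0) and moved to about (6.4, 4.0).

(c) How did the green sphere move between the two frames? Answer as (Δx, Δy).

(0.3, 0.5)

From the two frames, the green sphere sits at roughly (7.4, 5.6) before and (7.7, 6.1) after.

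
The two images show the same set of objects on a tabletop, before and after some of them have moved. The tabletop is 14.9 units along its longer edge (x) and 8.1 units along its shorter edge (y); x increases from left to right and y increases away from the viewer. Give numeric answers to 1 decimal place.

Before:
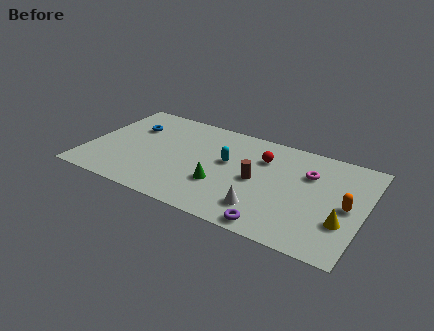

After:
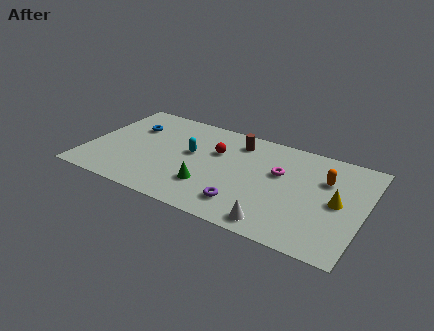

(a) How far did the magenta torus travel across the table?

1.6

From (11.8, 5.6) to (10.3, 5.0), the magenta torus covered √(1.5² + 0.6²) ≈ 1.6 units.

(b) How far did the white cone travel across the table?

1.1

The white cone moved from about (9.8, 1.8) to (10.6, 1.0), a distance of √(0.8² + 0.8²) ≈ 1.1.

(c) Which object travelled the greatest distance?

the brown cylinder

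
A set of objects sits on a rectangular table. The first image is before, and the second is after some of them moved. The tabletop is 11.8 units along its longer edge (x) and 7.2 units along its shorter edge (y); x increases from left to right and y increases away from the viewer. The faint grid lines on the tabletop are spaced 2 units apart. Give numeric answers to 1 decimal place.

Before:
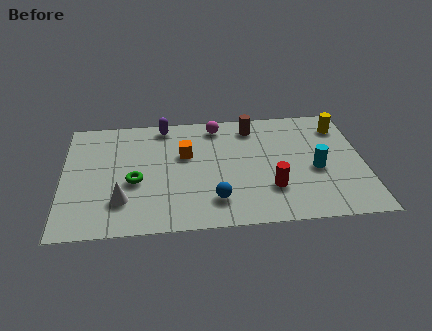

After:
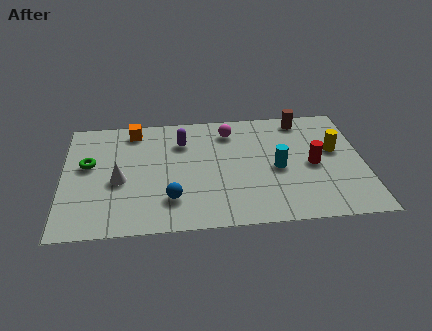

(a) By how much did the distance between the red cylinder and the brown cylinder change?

-1.0

The distance was about 3.9 in the first image and 2.9 in the second, so they moved 1.0 units closer together.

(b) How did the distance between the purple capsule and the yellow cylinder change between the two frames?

-0.9

The distance was about 7.0 in the first image and 6.1 in the second, so they moved 0.9 units closer together.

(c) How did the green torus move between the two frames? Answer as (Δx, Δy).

(-1.8, 1.2)

The green torus started near (2.8, 3.0) and ended near (1.0, 4.2).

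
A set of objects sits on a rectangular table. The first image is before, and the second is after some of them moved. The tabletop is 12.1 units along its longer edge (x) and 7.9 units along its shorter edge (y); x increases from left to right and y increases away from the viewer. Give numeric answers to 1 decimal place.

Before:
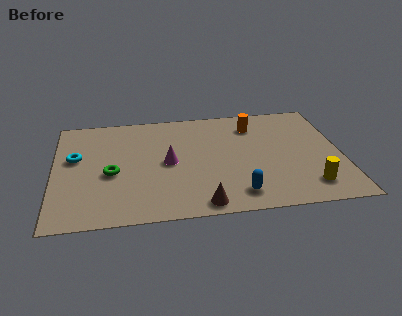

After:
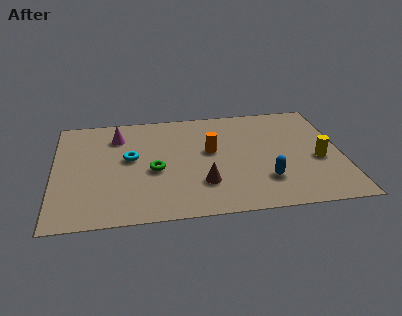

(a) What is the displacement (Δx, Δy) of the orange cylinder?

(-1.9, -1.7)

The orange cylinder started near (8.5, 6.2) and ended near (6.6, 4.5).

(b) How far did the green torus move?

1.8

The green torus moved from about (2.4, 3.4) to (4.2, 3.4), a distance of √(1.8² + 0.0²) ≈ 1.8.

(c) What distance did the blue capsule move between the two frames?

1.4

The blue capsule moved from about (7.6, 1.3) to (8.8, 2.1), a distance of √(1.2² + 0.8²) ≈ 1.4.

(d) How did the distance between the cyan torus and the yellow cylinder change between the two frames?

-2.2

They were about 10.2 units apart before and 8.0 after — 2.2 units closer together.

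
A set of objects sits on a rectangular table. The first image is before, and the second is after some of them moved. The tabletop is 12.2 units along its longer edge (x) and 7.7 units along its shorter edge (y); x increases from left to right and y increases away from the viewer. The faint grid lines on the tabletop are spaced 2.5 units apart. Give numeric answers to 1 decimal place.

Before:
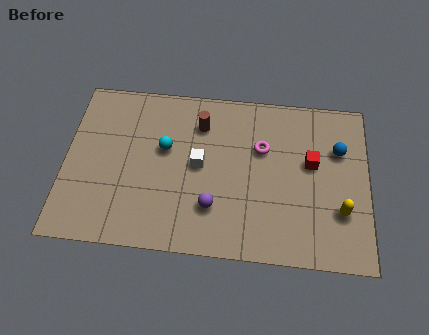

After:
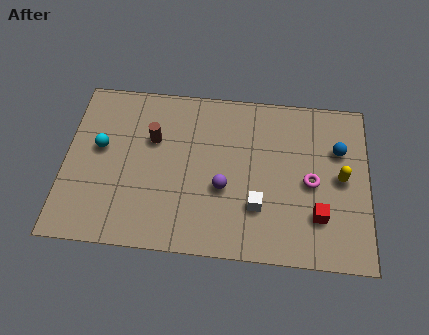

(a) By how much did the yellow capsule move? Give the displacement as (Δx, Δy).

(0.0, 1.5)

The yellow capsule started near (11.1, 2.4) and ended near (11.1, 3.9).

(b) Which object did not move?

the blue sphere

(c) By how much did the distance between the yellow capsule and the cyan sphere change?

+2.3

They were about 7.4 units apart before and 9.7 after — 2.3 units further apart.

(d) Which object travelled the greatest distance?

the white cube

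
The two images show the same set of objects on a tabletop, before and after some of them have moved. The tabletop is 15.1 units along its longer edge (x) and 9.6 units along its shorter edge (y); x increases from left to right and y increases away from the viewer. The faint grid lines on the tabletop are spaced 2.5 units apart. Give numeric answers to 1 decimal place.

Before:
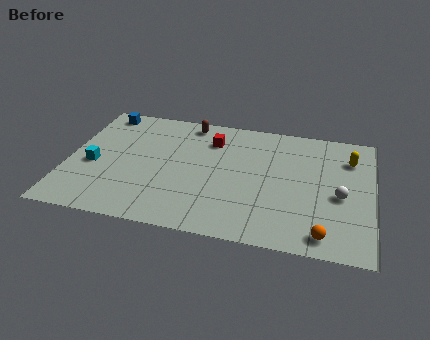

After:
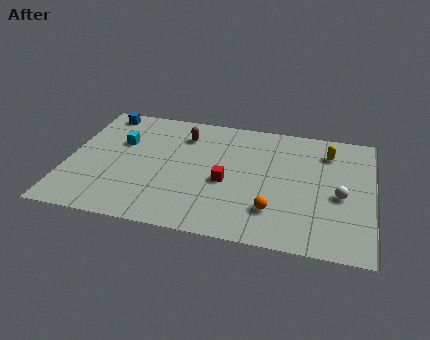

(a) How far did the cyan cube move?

2.4

The cyan cube moved from about (1.3, 4.1) to (2.5, 6.2), a distance of √(1.2² + 2.1²) ≈ 2.4.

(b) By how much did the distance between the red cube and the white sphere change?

-1.6

The distance was about 7.2 in the first image and 5.6 in the second, so they moved 1.6 units closer together.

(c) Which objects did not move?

the blue cube and the white sphere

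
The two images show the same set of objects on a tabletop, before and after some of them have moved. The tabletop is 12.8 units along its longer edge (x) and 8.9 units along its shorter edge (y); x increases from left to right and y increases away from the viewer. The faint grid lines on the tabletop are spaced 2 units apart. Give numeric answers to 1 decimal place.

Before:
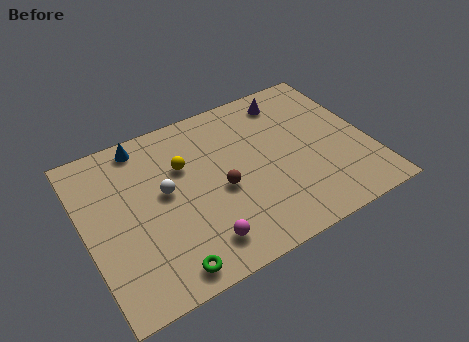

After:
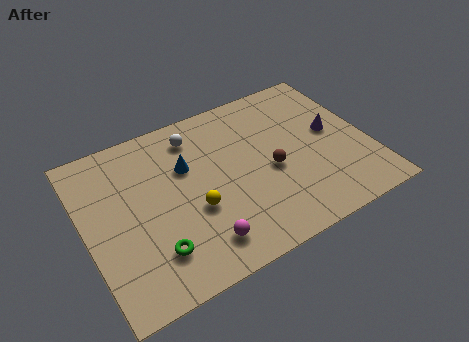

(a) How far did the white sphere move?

2.9

The white sphere moved from about (3.6, 4.9) to (5.3, 7.3), a distance of √(1.7² + 2.4²) ≈ 2.9.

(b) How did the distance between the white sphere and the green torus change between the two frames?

+1.9

Before: roughly 3.9 units apart; after: 5.8. That's 1.9 units further apart.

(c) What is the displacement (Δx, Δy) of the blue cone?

(1.7, -2.1)

The blue cone was at about (3.0, 7.9) and moved to about (4.7, 5.8).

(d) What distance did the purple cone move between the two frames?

3.1

The purple cone moved from about (9.7, 7.5) to (11.3, 4.8), a distance of √(1.6² + 2.7²) ≈ 3.1.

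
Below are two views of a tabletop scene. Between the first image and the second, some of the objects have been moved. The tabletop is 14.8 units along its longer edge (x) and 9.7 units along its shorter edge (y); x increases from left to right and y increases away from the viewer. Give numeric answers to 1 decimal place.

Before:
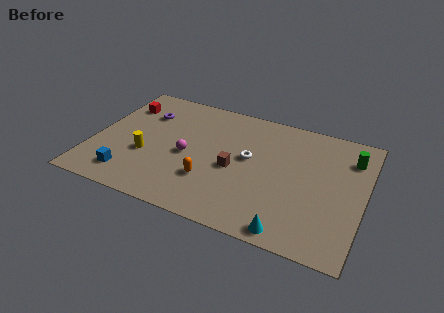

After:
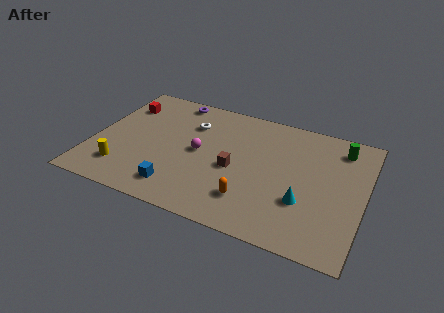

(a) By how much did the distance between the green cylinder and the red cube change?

-0.6

Before: roughly 12.7 units apart; after: 12.1. That's 0.6 units closer together.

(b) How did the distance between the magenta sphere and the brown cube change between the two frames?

-0.5

They were about 2.6 units apart before and 2.1 after — 0.5 units closer together.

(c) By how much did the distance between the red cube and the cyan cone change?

-0.6

The distance was about 11.9 in the first image and 11.3 in the second, so they moved 0.6 units closer together.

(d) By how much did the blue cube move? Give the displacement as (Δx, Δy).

(2.7, 0.0)

From the two frames, the blue cube sits at roughly (2.3, 1.7) before and (5.0, 1.7) after.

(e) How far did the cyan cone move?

2.4

The cyan cone was near (11.2, 0.9) before and (11.7, 3.2) after, so it travelled √(0.5² + 2.3²) ≈ 2.4 units.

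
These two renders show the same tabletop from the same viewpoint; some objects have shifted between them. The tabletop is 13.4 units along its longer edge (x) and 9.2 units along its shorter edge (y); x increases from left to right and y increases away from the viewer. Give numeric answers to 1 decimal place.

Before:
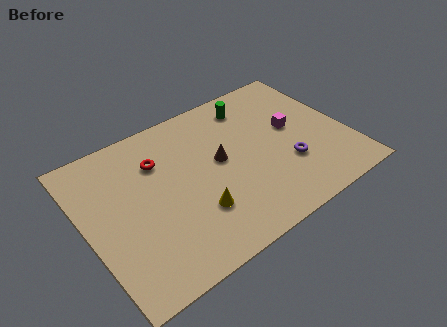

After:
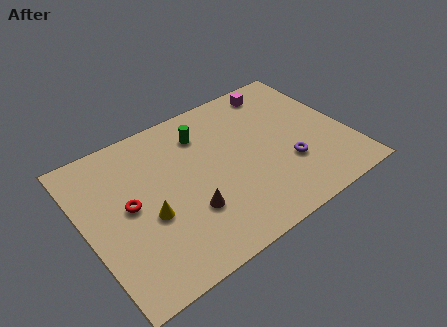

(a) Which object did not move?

the purple torus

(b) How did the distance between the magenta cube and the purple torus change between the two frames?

+2.8

The distance was about 2.2 in the first image and 5.0 in the second, so they moved 2.8 units further apart.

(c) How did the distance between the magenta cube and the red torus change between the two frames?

+2.0

Before: roughly 7.0 units apart; after: 9.0. That's 2.0 units further apart.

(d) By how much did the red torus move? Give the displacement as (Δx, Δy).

(-1.8, -1.8)

From the two frames, the red torus sits at roughly (4.0, 6.6) before and (2.2, 4.8) after.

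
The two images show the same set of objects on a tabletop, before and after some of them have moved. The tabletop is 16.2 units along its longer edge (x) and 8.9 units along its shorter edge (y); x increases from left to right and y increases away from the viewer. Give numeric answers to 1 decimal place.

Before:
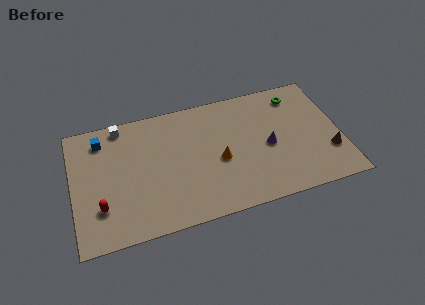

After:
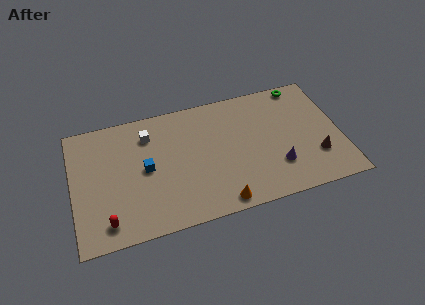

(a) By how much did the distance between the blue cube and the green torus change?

-1.5

They were about 11.9 units apart before and 10.4 after — 1.5 units closer together.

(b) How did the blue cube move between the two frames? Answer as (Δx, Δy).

(2.5, -2.8)

The blue cube started near (1.9, 7.3) and ended near (4.4, 4.5).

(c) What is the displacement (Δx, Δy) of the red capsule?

(0.3, -1.1)

The red capsule started near (1.6, 2.5) and ended near (1.9, 1.4).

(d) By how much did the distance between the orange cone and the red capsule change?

-0.6

They were about 7.3 units apart before and 6.7 after — 0.6 units closer together.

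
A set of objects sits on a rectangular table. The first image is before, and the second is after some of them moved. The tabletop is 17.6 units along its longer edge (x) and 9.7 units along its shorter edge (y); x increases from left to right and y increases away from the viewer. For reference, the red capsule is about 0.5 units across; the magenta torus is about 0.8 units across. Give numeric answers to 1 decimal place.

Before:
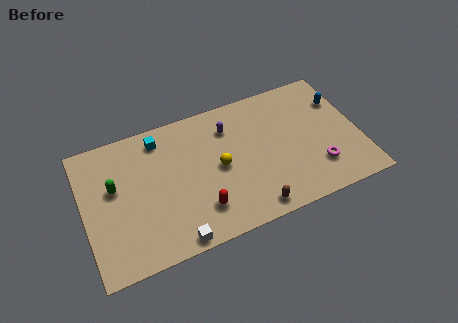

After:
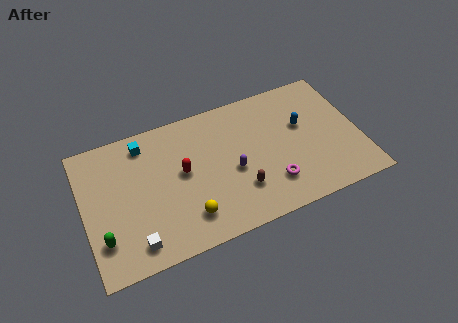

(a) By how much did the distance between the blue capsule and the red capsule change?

-2.8

The distance was about 10.6 in the first image and 7.8 in the second, so they moved 2.8 units closer together.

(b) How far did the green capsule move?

3.4

The green capsule moved from about (2.0, 5.8) to (1.0, 2.5), a distance of √(1.0² + 3.3²) ≈ 3.4.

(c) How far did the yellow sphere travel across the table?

3.5

The yellow sphere moved from about (8.6, 4.8) to (6.3, 2.1), a distance of √(2.3² + 2.7²) ≈ 3.5.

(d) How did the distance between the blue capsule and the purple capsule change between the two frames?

-2.2

They were about 7.2 units apart before and 5.0 after — 2.2 units closer together.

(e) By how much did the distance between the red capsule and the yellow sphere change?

+0.3

Before: roughly 2.9 units apart; after: 3.2. That's 0.3 units further apart.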